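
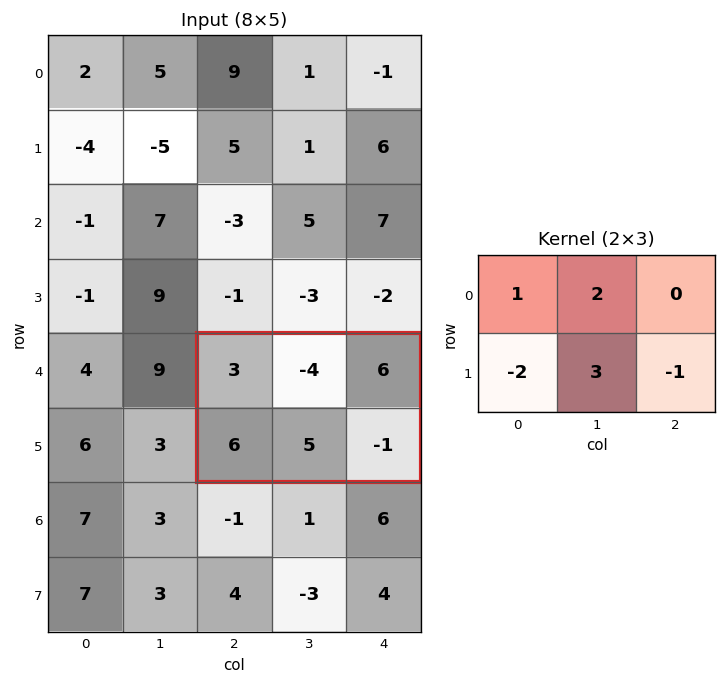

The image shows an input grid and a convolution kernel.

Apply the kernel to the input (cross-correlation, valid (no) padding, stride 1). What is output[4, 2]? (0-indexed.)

-1

The receptive field on the input at this output position is [3 -4 6 / 6 5 -1]. Elementwise product with the kernel and sum: 3·1 + -4·2 + 6·-2 + 5·3 + -1·-1.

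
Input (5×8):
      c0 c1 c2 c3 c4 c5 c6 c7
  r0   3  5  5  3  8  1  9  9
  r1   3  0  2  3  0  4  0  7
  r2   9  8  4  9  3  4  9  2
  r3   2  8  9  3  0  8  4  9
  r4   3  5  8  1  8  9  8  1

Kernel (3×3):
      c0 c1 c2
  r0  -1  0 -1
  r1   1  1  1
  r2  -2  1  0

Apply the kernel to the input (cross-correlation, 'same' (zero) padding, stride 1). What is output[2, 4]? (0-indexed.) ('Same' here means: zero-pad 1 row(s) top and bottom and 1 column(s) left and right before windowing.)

The receptive field on the zero-padded input at this output position is [3 0 4 / 9 3 4 / 3 0 8]. Elementwise product with the kernel and sum: 3·-1 + 4·-1 + 9·1 + 3·1 + 4·1 + 3·-2 + 0·1.

3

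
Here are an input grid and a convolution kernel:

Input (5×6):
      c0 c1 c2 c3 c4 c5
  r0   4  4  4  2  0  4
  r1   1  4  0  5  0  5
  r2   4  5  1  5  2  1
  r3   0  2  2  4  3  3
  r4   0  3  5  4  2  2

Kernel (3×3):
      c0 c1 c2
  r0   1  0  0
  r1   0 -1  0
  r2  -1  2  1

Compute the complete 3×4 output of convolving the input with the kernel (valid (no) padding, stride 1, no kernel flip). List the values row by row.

7 6 10 2
2 9 4 8
13 14 2 4

Output[0,0]: The receptive field on the input at this output position is [4 4 4 / 1 4 0 / 4 5 1]. Elementwise product with the kernel and sum: 4·1 + 4·-1 + 4·-1 + 5·2 + 1·1.
Output[0,1]: The receptive field on the input at this output position is [4 4 2 / 4 0 5 / 5 1 5]. Elementwise product with the kernel and sum: 4·1 + 0·-1 + 5·-1 + 1·2 + 5·1.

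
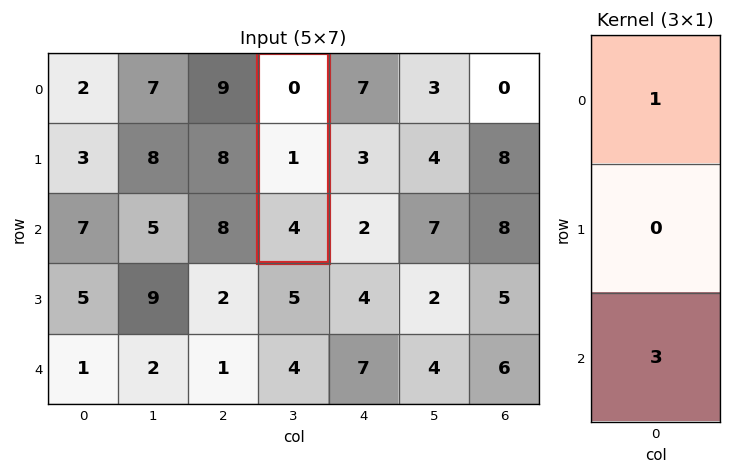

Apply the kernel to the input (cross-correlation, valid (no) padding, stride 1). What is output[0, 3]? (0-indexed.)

12

The receptive field on the input at this output position is [0 / 1 / 4]. Elementwise product with the kernel and sum: 0·1 + 4·3.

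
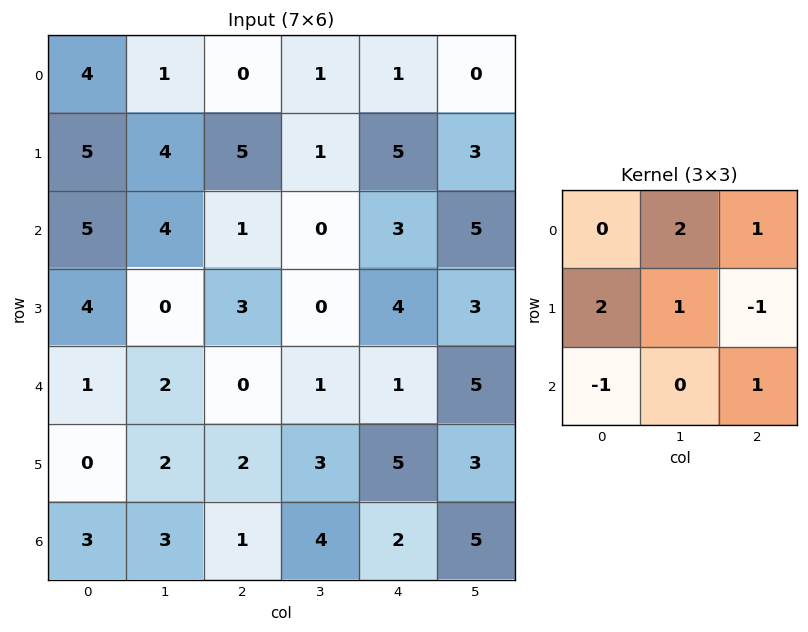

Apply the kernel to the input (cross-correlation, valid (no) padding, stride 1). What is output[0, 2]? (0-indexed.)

11

The receptive field on the input at this output position is [0 1 1 / 5 1 5 / 1 0 3]. Elementwise product with the kernel and sum: 1·2 + 1·1 + 5·2 + 1·1 + 5·-1 + 1·-1 + 3·1.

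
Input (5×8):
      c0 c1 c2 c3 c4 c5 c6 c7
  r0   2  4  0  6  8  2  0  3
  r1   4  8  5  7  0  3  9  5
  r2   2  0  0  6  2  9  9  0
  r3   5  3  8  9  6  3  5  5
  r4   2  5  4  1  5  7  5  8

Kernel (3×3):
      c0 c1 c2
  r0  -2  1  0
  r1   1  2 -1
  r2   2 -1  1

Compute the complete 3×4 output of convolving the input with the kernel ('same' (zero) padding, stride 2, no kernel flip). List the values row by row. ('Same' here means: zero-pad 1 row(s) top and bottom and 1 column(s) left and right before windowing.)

Output[0,0]: The receptive field on the zero-padded input at this output position is [0 0 0 / 0 2 4 / 0 4 8]. Elementwise product with the kernel and sum: 0·-2 + 0·1 + 0·1 + 2·2 + 4·-1 + 0·2 + 4·-1 + 8·1.

4 16 37 1
6 -10 2 36
4 14 -8 8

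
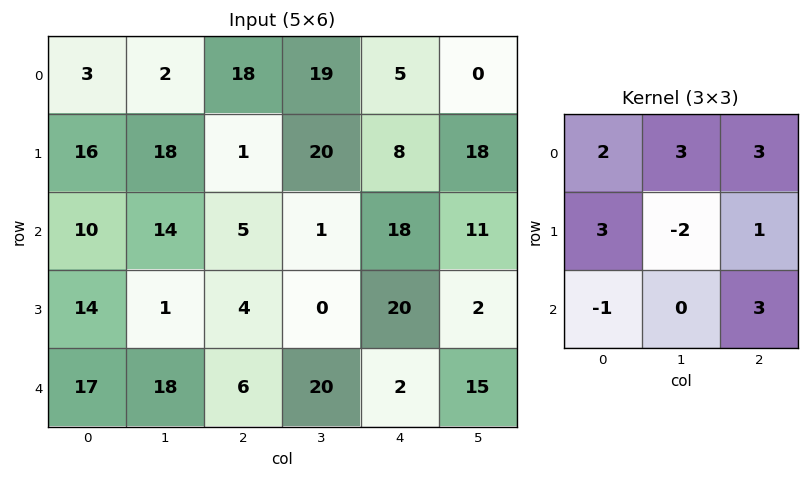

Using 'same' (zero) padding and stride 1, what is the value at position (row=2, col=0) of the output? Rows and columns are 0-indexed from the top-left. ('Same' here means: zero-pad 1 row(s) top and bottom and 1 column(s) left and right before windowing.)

The receptive field on the zero-padded input at this output position is [0 16 18 / 0 10 14 / 0 14 1]. Elementwise product with the kernel and sum: 0·2 + 16·3 + 18·3 + 0·3 + 10·-2 + 14·1 + 0·-1 + 1·3.

99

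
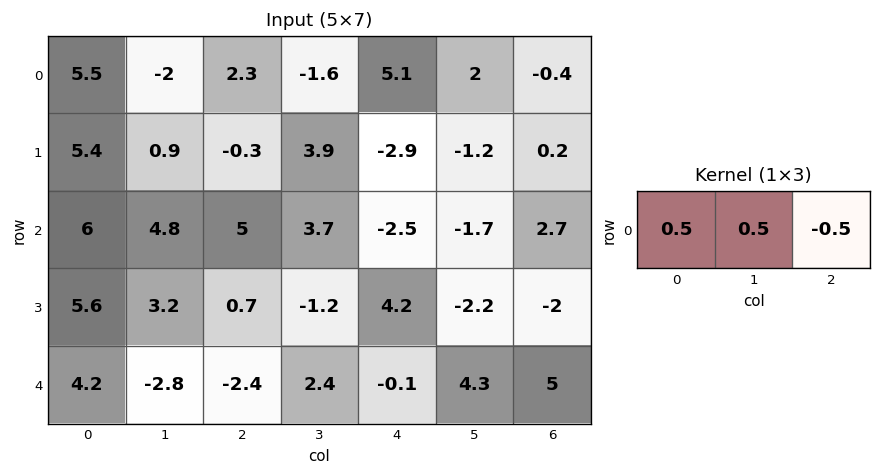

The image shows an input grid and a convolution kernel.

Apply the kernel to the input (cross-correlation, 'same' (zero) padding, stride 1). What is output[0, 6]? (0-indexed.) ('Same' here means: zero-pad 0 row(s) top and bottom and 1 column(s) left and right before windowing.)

0.8

The receptive field on the zero-padded input at this output position is [2 -0.4 0]. Elementwise product with the kernel and sum: 2·0.5 + -0.4·0.5 + 0·-0.5.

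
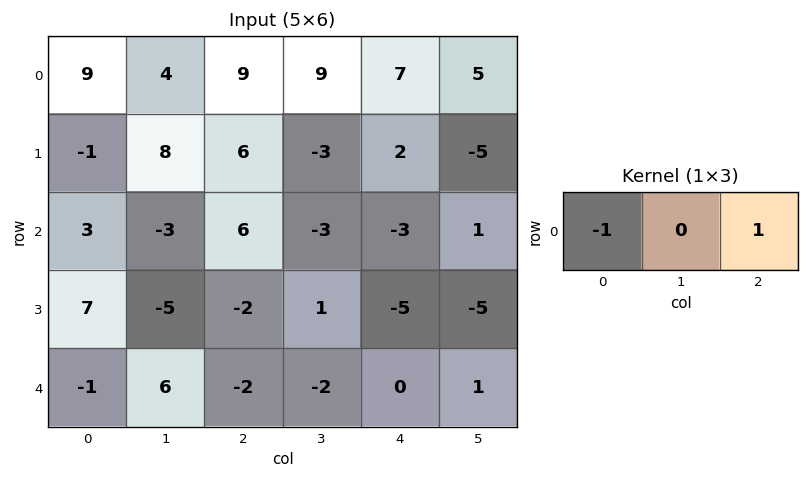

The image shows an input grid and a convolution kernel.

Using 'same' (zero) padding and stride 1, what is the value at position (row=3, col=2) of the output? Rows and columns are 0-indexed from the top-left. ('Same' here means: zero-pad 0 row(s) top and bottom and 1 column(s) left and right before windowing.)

6

The receptive field on the zero-padded input at this output position is [-5 -2 1]. Elementwise product with the kernel and sum: -5·-1 + 1·1.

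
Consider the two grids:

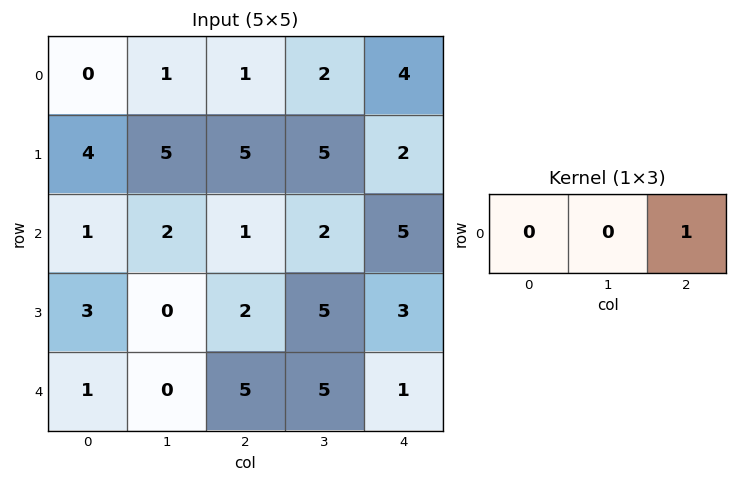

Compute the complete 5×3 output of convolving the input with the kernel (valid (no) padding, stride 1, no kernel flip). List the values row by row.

Output[0,0]: The receptive field on the input at this output position is [0 1 1]. Elementwise product with the kernel and sum: 1·1.
Output[0,1]: The receptive field on the input at this output position is [1 1 2]. Elementwise product with the kernel and sum: 2·1.

1 2 4
5 5 2
1 2 5
2 5 3
5 5 1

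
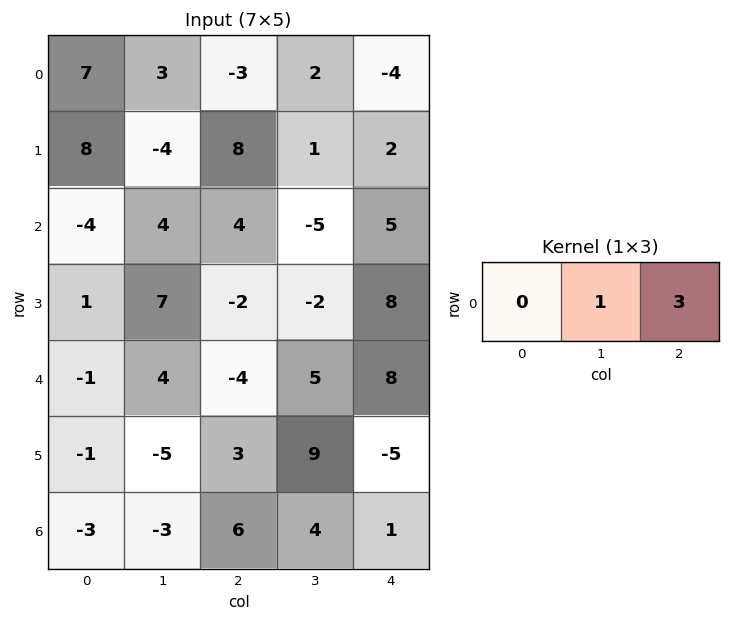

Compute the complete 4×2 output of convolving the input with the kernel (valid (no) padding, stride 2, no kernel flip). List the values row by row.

Output[0,0]: The receptive field on the input at this output position is [7 3 -3]. Elementwise product with the kernel and sum: 3·1 + -3·3.

-6 -10
16 10
-8 29
15 7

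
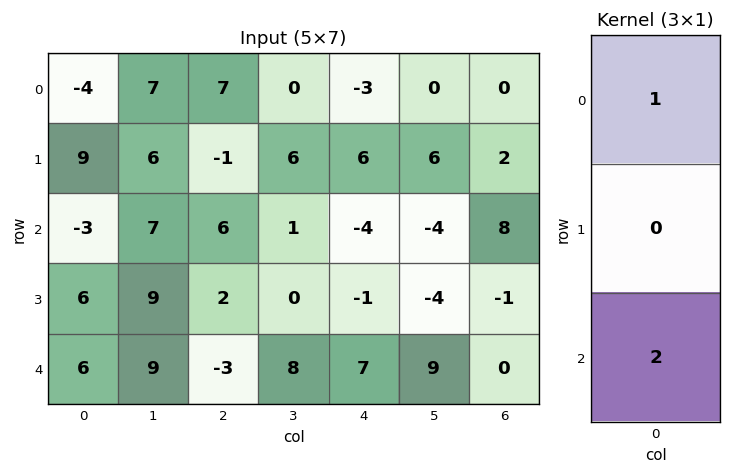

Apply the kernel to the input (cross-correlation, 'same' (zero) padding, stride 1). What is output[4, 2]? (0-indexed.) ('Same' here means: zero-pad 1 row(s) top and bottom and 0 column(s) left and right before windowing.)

2

The receptive field on the zero-padded input at this output position is [2 / -3 / 0]. Elementwise product with the kernel and sum: 2·1 + 0·2.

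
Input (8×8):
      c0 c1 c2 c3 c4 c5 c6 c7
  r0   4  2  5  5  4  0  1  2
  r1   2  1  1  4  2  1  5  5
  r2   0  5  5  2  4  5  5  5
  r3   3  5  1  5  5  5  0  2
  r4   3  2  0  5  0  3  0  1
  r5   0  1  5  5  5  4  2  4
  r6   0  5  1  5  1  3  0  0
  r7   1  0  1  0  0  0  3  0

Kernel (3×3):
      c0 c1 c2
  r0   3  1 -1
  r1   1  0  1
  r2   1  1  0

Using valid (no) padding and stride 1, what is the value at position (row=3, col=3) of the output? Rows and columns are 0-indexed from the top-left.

The receptive field on the input at this output position is [5 5 5 / 5 0 3 / 5 5 4]. Elementwise product with the kernel and sum: 5·3 + 5·1 + 5·-1 + 5·1 + 3·1 + 5·1 + 5·1.

33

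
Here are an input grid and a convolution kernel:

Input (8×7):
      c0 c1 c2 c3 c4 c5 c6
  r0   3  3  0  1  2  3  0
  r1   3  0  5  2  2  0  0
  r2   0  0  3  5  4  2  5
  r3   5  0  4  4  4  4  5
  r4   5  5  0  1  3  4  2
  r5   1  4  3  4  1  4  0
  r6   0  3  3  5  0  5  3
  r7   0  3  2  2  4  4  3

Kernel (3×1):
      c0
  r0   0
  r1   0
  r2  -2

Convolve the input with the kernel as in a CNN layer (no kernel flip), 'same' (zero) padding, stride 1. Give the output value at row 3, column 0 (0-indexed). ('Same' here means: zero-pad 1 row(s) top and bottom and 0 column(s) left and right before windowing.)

-10

The receptive field on the zero-padded input at this output position is [0 / 5 / 5]. Elementwise product with the kernel and sum: 5·-2.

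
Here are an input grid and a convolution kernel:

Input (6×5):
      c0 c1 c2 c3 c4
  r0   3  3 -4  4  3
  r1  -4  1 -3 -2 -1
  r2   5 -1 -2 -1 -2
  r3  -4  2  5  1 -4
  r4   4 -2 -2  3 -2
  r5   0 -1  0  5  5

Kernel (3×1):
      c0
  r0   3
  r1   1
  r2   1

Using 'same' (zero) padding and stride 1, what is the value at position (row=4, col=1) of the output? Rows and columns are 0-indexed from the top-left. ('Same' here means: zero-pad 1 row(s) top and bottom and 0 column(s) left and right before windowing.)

The receptive field on the zero-padded input at this output position is [2 / -2 / -1]. Elementwise product with the kernel and sum: 2·3 + -2·1 + -1·1.

3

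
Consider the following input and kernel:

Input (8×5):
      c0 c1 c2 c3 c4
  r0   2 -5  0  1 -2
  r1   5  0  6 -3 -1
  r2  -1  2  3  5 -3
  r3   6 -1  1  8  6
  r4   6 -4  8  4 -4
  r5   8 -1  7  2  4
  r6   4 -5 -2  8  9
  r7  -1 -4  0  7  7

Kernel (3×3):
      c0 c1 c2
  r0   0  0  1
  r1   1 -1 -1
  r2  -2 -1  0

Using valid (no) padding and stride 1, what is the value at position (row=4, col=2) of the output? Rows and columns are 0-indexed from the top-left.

The receptive field on the input at this output position is [8 4 -4 / 7 2 4 / -2 8 9]. Elementwise product with the kernel and sum: -4·1 + 7·1 + 2·-1 + 4·-1 + -2·-2 + 8·-1.

-7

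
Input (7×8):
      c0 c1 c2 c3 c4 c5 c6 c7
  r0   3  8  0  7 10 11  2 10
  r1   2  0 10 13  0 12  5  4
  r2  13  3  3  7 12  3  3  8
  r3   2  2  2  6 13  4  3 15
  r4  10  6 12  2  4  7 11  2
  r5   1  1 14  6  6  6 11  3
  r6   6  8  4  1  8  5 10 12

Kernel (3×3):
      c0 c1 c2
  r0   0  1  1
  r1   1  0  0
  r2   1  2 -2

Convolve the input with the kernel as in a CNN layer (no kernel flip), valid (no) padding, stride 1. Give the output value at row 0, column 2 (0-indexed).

The receptive field on the input at this output position is [0 7 10 / 10 13 0 / 3 7 12]. Elementwise product with the kernel and sum: 7·1 + 10·1 + 10·1 + 3·1 + 7·2 + 12·-2.

20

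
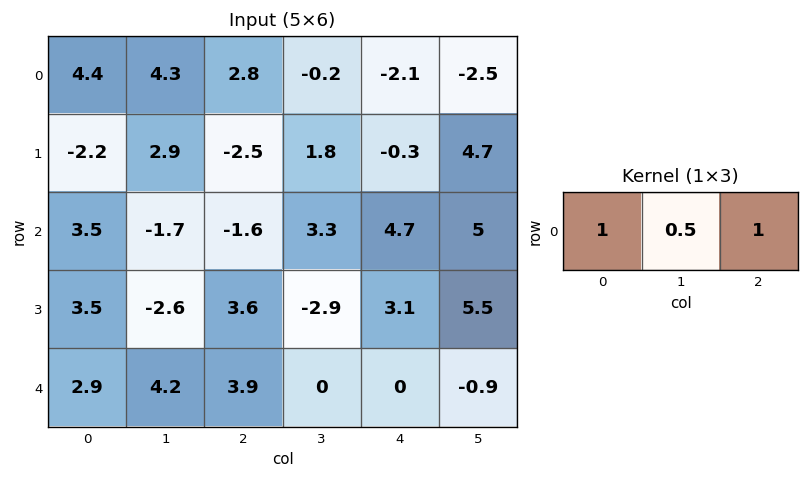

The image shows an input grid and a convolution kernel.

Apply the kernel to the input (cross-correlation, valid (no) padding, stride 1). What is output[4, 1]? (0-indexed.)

The receptive field on the input at this output position is [4.2 3.9 0]. Elementwise product with the kernel and sum: 4.2·1 + 3.9·0.5 + 0·1.

6.15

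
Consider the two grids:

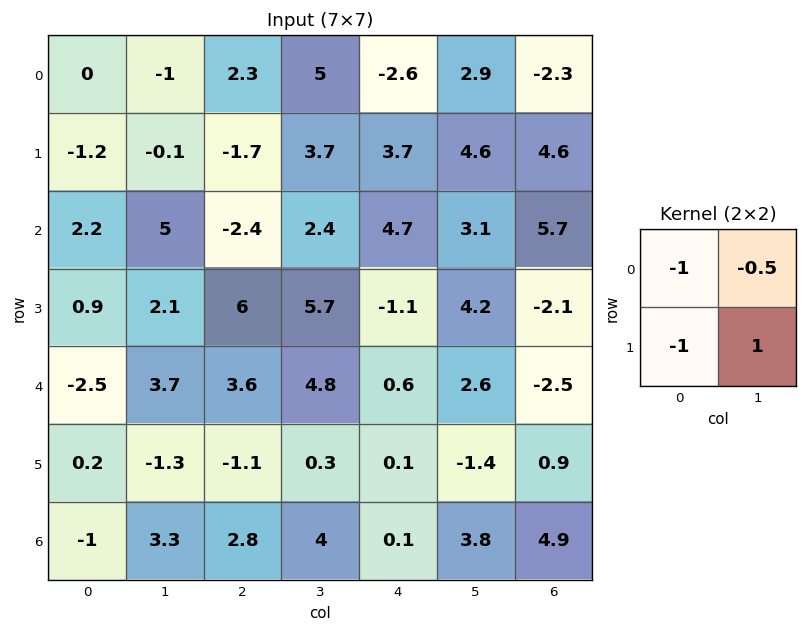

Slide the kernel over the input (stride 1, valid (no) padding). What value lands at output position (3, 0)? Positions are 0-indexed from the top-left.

The receptive field on the input at this output position is [0.9 2.1 / -2.5 3.7]. Elementwise product with the kernel and sum: 0.9·-1 + 2.1·-0.5 + -2.5·-1 + 3.7·1.

4.25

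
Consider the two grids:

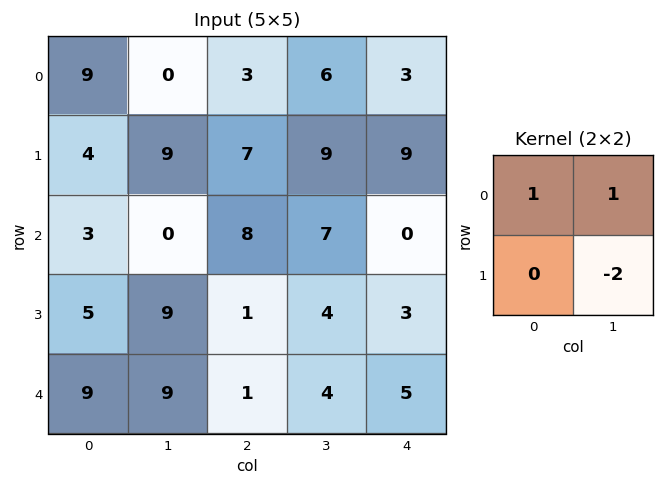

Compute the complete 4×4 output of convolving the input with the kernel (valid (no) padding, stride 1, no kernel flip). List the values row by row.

-9 -11 -9 -9
13 0 2 18
-15 6 7 1
-4 8 -3 -3

Output[0,0]: The receptive field on the input at this output position is [9 0 / 4 9]. Elementwise product with the kernel and sum: 9·1 + 0·1 + 9·-2.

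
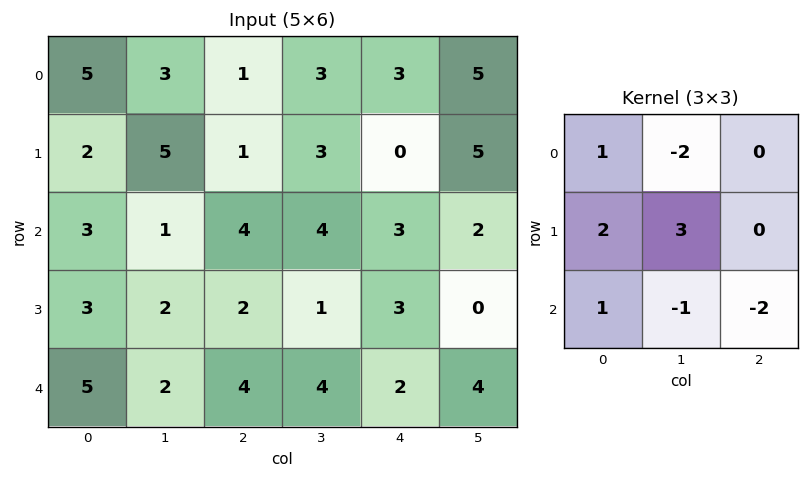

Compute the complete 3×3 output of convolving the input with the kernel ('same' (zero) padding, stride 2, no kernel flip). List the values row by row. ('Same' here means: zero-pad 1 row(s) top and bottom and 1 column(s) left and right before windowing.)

Output[0,0]: The receptive field on the zero-padded input at this output position is [0 0 0 / 0 5 3 / 0 2 5]. Elementwise product with the kernel and sum: 0·1 + 0·-2 + 0·2 + 5·3 + 0·1 + 2·-1 + 5·-2.

3 7 8
-2 15 18
9 14 9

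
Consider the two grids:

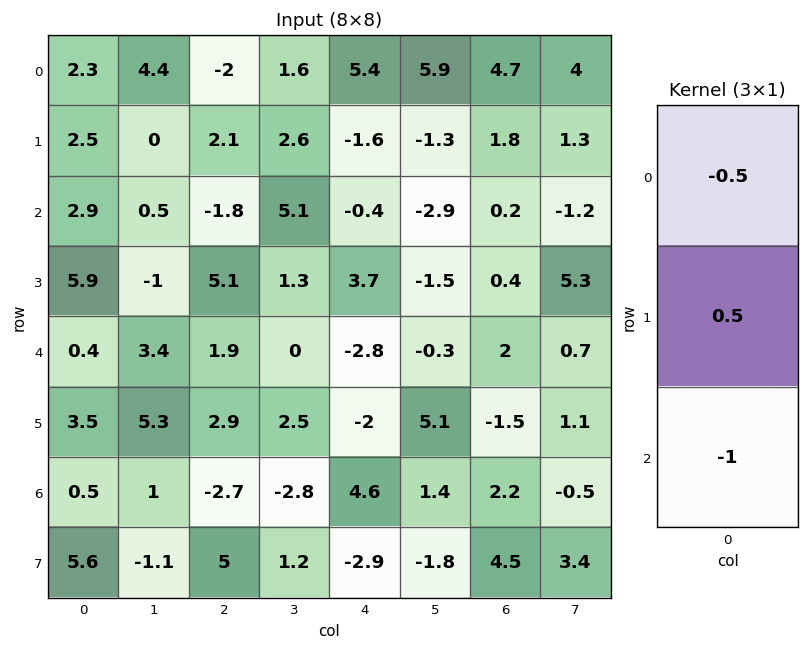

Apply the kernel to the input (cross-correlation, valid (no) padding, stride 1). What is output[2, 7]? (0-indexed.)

2.55

The receptive field on the input at this output position is [-1.2 / 5.3 / 0.7]. Elementwise product with the kernel and sum: -1.2·-0.5 + 5.3·0.5 + 0.7·-1.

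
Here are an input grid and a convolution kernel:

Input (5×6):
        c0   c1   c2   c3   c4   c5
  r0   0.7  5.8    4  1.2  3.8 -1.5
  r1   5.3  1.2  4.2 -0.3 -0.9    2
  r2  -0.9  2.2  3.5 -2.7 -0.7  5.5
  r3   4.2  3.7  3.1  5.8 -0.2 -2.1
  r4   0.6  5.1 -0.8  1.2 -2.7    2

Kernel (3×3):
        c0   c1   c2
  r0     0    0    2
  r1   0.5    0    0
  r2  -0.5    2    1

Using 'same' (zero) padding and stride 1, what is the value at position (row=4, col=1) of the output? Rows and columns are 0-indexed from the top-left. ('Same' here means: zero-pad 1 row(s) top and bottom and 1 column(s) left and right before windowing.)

The receptive field on the zero-padded input at this output position is [4.2 3.7 3.1 / 0.6 5.1 -0.8 / 0 0 0]. Elementwise product with the kernel and sum: 3.1·2 + 0.6·0.5 + 0·-0.5 + 0·2 + 0·1.

6.5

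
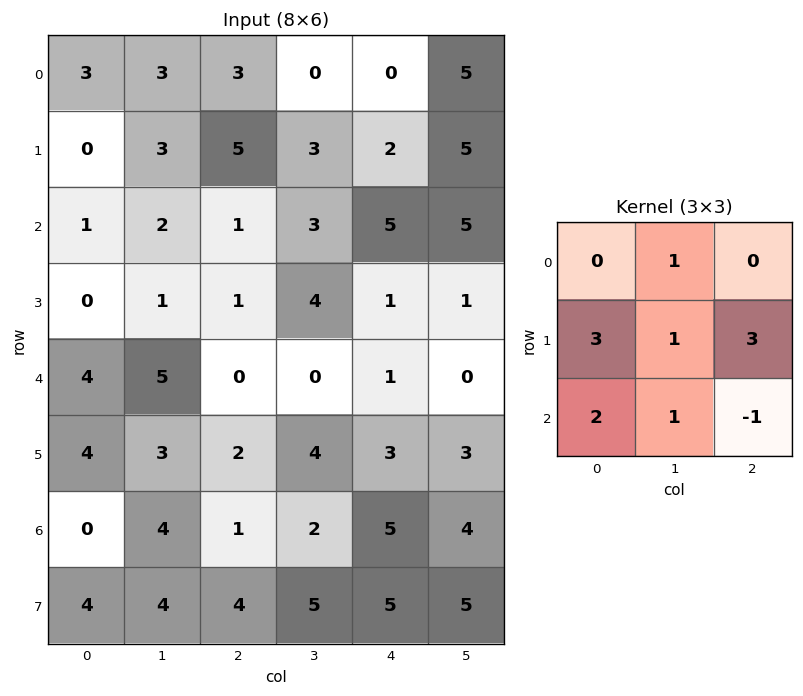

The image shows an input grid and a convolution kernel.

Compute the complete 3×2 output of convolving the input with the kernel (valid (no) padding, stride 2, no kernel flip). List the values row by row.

24 24
19 12
29 18

Output[0,0]: The receptive field on the input at this output position is [3 3 3 / 0 3 5 / 1 2 1]. Elementwise product with the kernel and sum: 3·1 + 0·3 + 3·1 + 5·3 + 1·2 + 2·1 + 1·-1.
Output[0,1]: The receptive field on the input at this output position is [3 0 0 / 5 3 2 / 1 3 5]. Elementwise product with the kernel and sum: 0·1 + 5·3 + 3·1 + 2·3 + 1·2 + 3·1 + 5·-1.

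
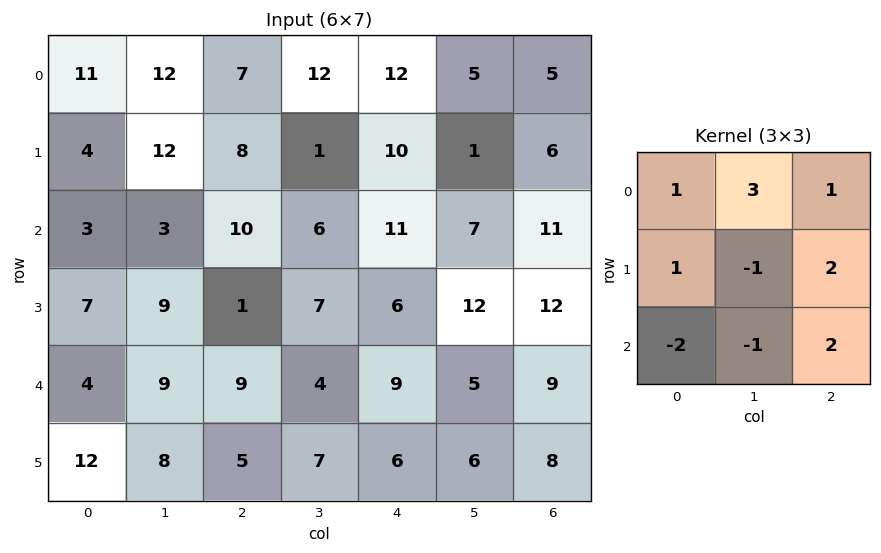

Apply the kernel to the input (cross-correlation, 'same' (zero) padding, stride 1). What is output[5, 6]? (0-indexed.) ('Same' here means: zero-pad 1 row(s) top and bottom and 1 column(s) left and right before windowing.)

30

The receptive field on the zero-padded input at this output position is [5 9 0 / 6 8 0 / 0 0 0]. Elementwise product with the kernel and sum: 5·1 + 9·3 + 0·1 + 6·1 + 8·-1 + 0·2 + 0·-2 + 0·-1 + 0·2.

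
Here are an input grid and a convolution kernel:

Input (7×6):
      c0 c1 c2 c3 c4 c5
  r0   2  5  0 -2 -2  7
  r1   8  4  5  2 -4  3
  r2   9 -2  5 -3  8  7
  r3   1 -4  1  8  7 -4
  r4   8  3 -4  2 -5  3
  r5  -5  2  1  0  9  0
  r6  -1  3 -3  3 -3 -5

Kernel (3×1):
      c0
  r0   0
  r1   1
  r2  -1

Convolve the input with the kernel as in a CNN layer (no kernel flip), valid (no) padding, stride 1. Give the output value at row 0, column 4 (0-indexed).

-12

The receptive field on the input at this output position is [-2 / -4 / 8]. Elementwise product with the kernel and sum: -4·1 + 8·-1.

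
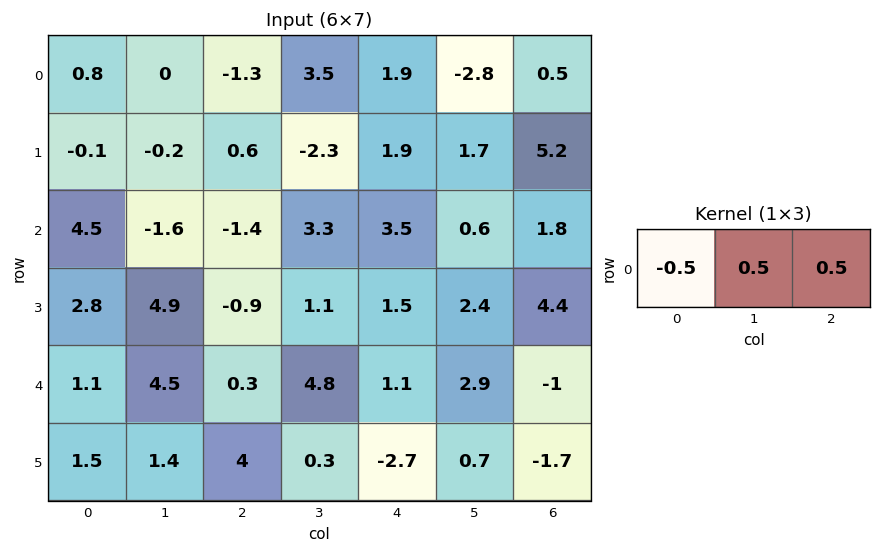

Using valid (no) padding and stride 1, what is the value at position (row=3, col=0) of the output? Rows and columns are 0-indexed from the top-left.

The receptive field on the input at this output position is [2.8 4.9 -0.9]. Elementwise product with the kernel and sum: 2.8·-0.5 + 4.9·0.5 + -0.9·0.5.

0.6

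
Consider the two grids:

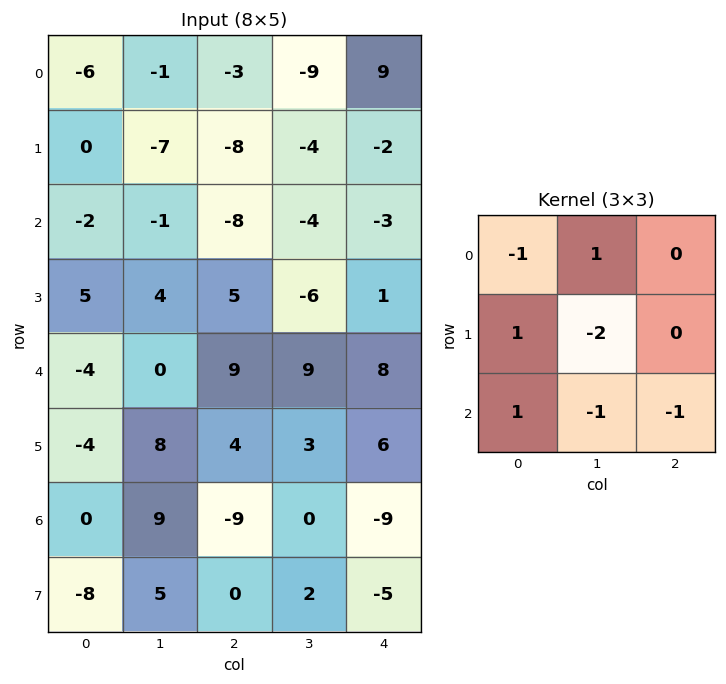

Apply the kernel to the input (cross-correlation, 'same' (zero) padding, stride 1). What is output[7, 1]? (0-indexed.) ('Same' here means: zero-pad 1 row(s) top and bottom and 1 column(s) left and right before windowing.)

The receptive field on the zero-padded input at this output position is [0 9 -9 / -8 5 0 / 0 0 0]. Elementwise product with the kernel and sum: 0·-1 + 9·1 + -8·1 + 5·-2 + 0·1 + 0·-1 + 0·-1.

-9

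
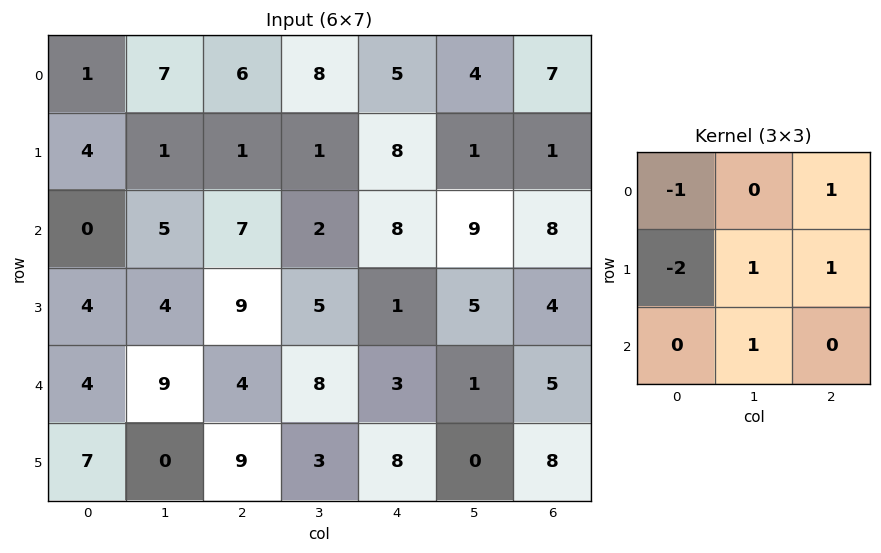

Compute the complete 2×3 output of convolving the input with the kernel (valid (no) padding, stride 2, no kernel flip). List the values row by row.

4 8 -3
21 -3 8

Output[0,0]: The receptive field on the input at this output position is [1 7 6 / 4 1 1 / 0 5 7]. Elementwise product with the kernel and sum: 1·-1 + 6·1 + 4·-2 + 1·1 + 1·1 + 5·1.
Output[0,1]: The receptive field on the input at this output position is [6 8 5 / 1 1 8 / 7 2 8]. Elementwise product with the kernel and sum: 6·-1 + 5·1 + 1·-2 + 1·1 + 8·1 + 2·1.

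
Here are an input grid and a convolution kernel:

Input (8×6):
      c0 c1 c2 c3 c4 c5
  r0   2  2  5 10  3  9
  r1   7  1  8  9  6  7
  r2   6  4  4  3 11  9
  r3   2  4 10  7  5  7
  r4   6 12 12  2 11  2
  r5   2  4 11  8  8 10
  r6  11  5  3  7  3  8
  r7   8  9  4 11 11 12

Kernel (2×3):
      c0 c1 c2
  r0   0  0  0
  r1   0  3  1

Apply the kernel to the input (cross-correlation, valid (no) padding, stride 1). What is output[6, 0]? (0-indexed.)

The receptive field on the input at this output position is [11 5 3 / 8 9 4]. Elementwise product with the kernel and sum: 9·3 + 4·1.

31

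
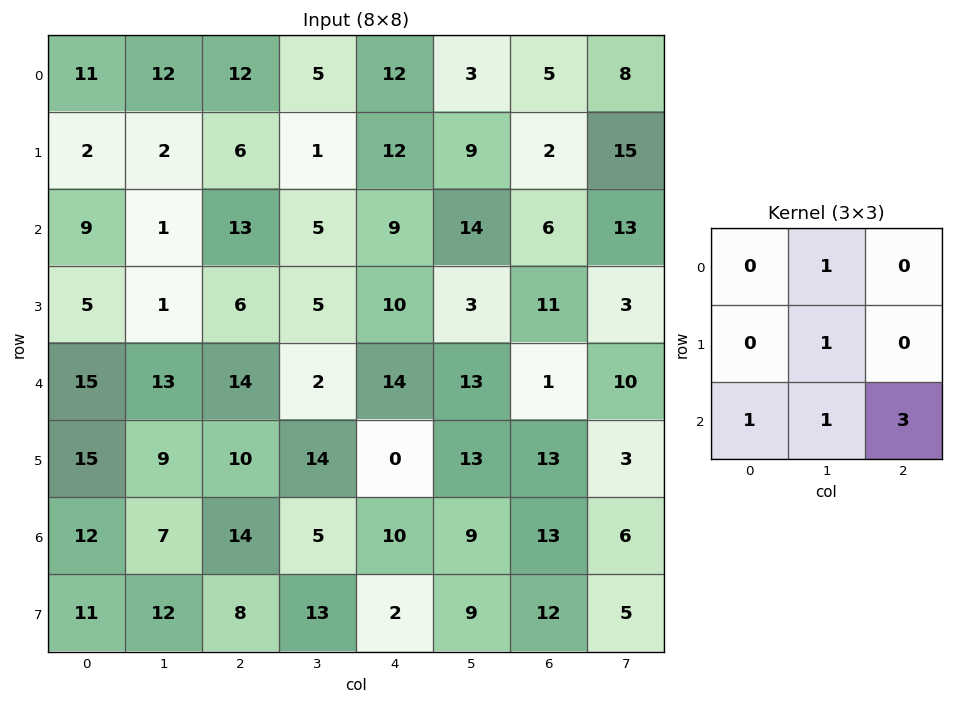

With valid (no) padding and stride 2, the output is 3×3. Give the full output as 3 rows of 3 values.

Output[0,0]: The receptive field on the input at this output position is [11 12 12 / 2 2 6 / 9 1 13]. Elementwise product with the kernel and sum: 12·1 + 2·1 + 9·1 + 1·1 + 13·3.

63 51 53
72 68 47
83 65 84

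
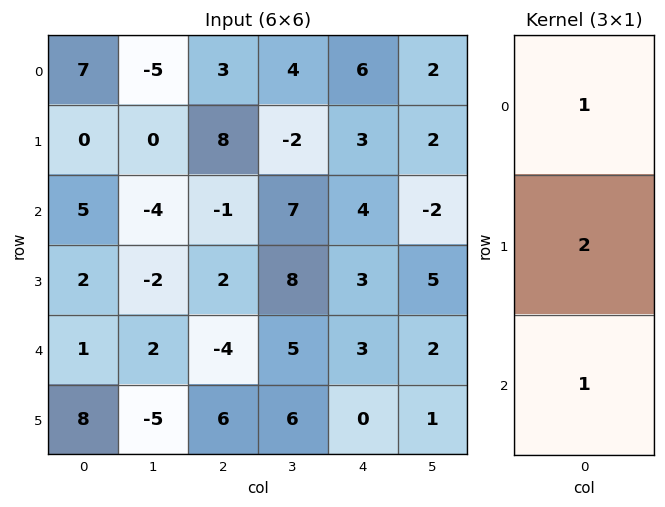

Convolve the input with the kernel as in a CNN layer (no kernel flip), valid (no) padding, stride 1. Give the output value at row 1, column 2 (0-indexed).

The receptive field on the input at this output position is [8 / -1 / 2]. Elementwise product with the kernel and sum: 8·1 + -1·2 + 2·1.

8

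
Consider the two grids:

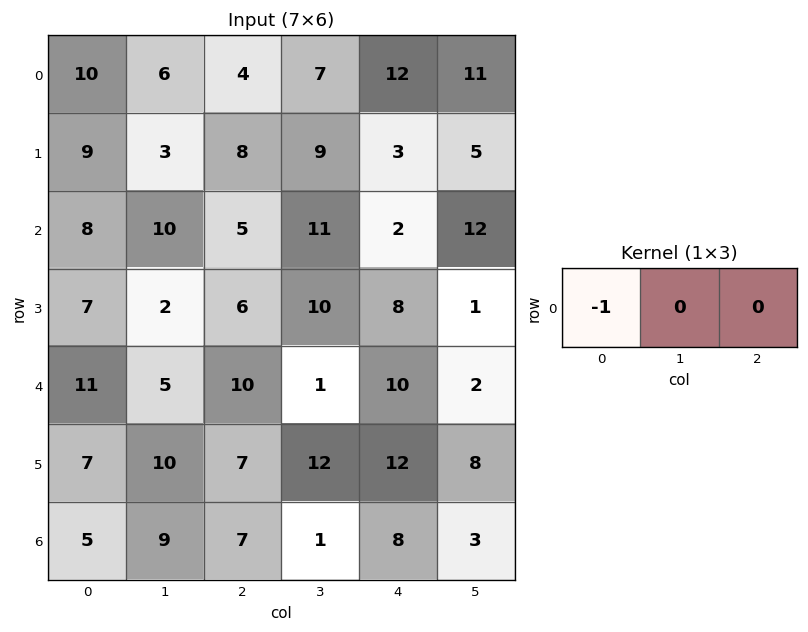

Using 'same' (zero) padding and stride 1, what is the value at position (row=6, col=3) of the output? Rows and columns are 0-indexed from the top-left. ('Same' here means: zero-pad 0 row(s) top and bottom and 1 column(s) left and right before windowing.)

The receptive field on the zero-padded input at this output position is [7 1 8]. Elementwise product with the kernel and sum: 7·-1.

-7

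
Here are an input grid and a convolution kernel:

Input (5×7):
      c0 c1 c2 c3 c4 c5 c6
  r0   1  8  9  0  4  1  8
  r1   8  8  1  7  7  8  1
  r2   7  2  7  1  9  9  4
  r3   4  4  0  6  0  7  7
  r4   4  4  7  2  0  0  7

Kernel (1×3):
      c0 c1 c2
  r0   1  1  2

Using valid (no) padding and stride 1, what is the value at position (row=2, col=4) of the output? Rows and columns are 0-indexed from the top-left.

The receptive field on the input at this output position is [9 9 4]. Elementwise product with the kernel and sum: 9·1 + 9·1 + 4·2.

26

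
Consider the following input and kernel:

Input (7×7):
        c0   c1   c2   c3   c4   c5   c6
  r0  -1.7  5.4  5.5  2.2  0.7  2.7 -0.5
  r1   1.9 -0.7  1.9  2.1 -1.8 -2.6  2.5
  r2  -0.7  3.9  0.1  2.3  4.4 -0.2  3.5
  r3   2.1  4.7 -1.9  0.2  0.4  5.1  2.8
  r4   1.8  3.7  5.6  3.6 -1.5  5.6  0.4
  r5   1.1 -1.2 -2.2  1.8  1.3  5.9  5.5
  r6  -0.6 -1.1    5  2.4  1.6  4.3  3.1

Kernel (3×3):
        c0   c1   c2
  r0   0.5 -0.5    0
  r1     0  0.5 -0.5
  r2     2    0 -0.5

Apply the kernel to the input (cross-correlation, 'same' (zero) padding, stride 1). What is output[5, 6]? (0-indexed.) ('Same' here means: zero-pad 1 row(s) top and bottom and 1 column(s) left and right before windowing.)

The receptive field on the zero-padded input at this output position is [5.6 0.4 0 / 5.9 5.5 0 / 4.3 3.1 0]. Elementwise product with the kernel and sum: 5.6·0.5 + 0.4·-0.5 + 5.5·0.5 + 0·-0.5 + 4.3·2 + 0·-0.5.

13.95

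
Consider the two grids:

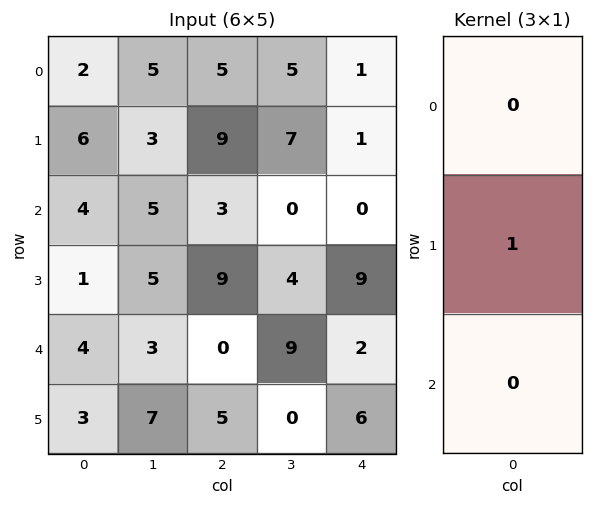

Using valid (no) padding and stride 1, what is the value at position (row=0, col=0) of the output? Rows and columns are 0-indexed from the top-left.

6

The receptive field on the input at this output position is [2 / 6 / 4]. Elementwise product with the kernel and sum: 6·1.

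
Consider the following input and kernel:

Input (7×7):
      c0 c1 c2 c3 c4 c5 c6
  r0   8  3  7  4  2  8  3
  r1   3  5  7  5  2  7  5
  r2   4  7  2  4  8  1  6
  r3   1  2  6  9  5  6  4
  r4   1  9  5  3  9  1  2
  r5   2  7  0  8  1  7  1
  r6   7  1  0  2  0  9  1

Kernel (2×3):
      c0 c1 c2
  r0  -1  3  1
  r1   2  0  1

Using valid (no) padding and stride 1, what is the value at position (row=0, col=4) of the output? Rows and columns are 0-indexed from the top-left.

34

The receptive field on the input at this output position is [2 8 3 / 2 7 5]. Elementwise product with the kernel and sum: 2·-1 + 8·3 + 3·1 + 2·2 + 5·1.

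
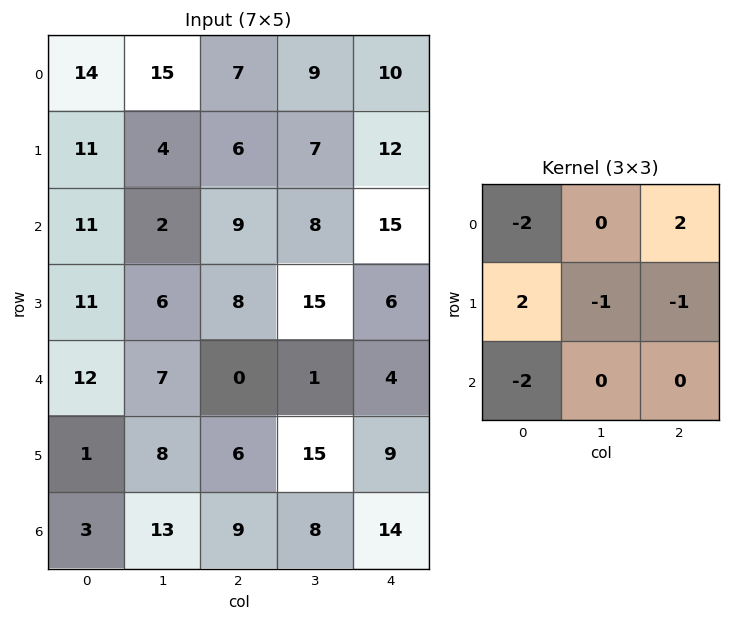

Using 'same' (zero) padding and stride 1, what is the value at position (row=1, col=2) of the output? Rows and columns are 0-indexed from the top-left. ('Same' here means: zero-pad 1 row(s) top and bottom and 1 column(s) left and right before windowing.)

-21

The receptive field on the zero-padded input at this output position is [15 7 9 / 4 6 7 / 2 9 8]. Elementwise product with the kernel and sum: 15·-2 + 9·2 + 4·2 + 6·-1 + 7·-1 + 2·-2.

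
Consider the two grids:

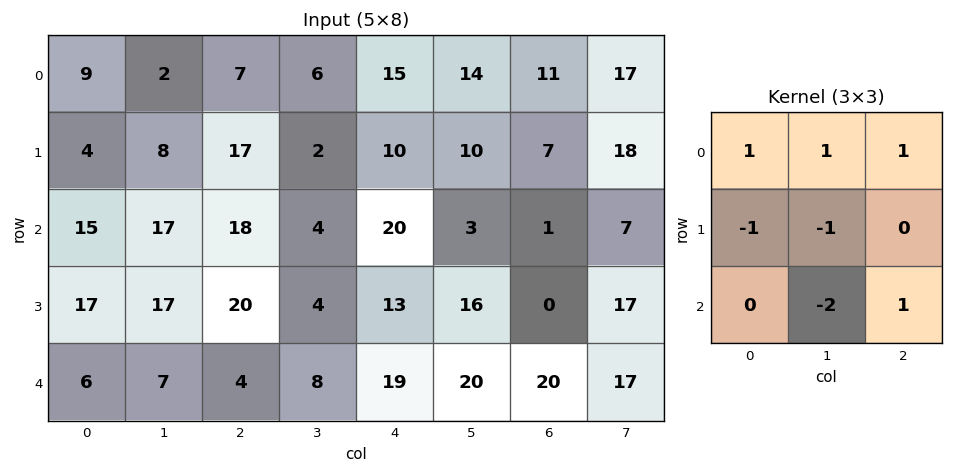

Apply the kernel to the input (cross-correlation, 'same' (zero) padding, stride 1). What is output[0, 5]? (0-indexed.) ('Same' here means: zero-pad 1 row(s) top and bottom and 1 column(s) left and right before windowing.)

The receptive field on the zero-padded input at this output position is [0 0 0 / 15 14 11 / 10 10 7]. Elementwise product with the kernel and sum: 0·1 + 0·1 + 0·1 + 15·-1 + 14·-1 + 10·-2 + 7·1.

-42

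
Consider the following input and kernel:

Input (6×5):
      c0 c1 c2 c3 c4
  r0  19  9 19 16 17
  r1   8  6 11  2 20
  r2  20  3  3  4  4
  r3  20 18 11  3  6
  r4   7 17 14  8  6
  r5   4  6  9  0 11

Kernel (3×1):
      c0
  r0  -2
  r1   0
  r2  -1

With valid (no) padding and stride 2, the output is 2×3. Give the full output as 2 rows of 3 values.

Output[0,0]: The receptive field on the input at this output position is [19 / 8 / 20]. Elementwise product with the kernel and sum: 19·-2 + 20·-1.
Output[0,1]: The receptive field on the input at this output position is [19 / 11 / 3]. Elementwise product with the kernel and sum: 19·-2 + 3·-1.

-58 -41 -38
-47 -20 -14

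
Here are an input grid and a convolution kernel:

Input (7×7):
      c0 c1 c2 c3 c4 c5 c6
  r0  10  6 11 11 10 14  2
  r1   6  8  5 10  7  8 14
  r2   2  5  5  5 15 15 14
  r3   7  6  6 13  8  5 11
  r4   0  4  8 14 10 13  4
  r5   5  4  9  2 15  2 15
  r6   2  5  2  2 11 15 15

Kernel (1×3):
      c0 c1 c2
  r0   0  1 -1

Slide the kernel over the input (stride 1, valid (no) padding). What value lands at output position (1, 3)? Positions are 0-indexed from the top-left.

-1

The receptive field on the input at this output position is [10 7 8]. Elementwise product with the kernel and sum: 7·1 + 8·-1.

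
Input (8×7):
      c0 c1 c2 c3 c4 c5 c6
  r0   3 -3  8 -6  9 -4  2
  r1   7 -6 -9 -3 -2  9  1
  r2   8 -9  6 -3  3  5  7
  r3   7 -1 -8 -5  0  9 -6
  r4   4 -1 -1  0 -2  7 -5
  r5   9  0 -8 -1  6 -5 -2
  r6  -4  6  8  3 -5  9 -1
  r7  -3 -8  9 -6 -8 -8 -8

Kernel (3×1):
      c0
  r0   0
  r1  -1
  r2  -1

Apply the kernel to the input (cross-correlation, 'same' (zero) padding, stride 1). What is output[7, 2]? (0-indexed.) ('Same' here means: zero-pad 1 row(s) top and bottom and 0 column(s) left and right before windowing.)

The receptive field on the zero-padded input at this output position is [8 / 9 / 0]. Elementwise product with the kernel and sum: 9·-1 + 0·-1.

-9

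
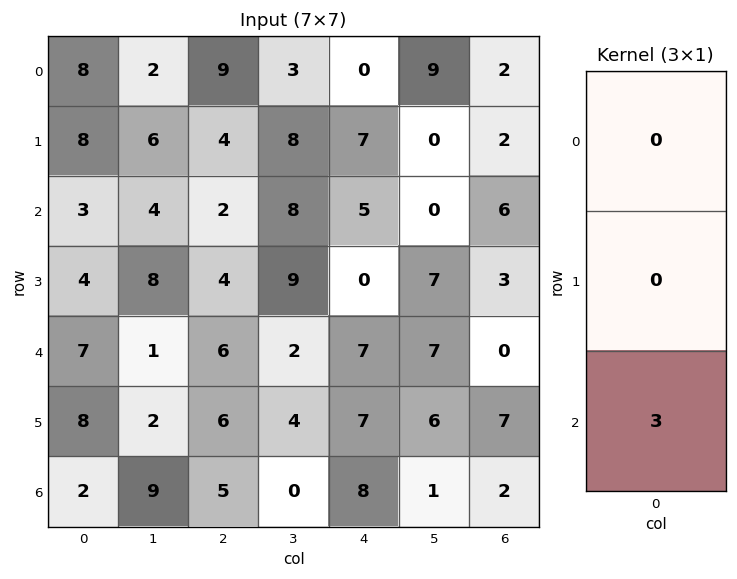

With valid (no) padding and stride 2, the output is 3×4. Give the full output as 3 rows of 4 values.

9 6 15 18
21 18 21 0
6 15 24 6

Output[0,0]: The receptive field on the input at this output position is [8 / 8 / 3]. Elementwise product with the kernel and sum: 3·3.
Output[0,1]: The receptive field on the input at this output position is [9 / 4 / 2]. Elementwise product with the kernel and sum: 2·3.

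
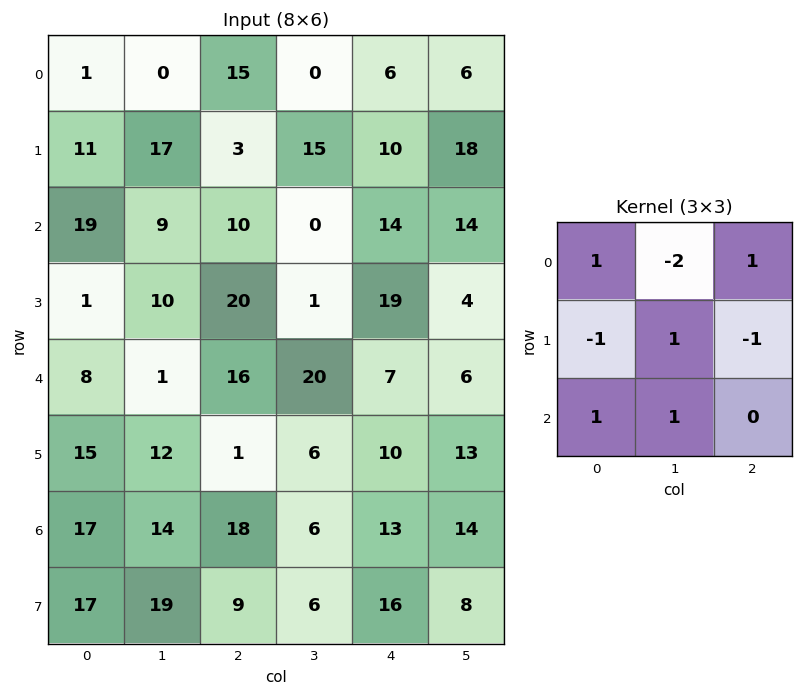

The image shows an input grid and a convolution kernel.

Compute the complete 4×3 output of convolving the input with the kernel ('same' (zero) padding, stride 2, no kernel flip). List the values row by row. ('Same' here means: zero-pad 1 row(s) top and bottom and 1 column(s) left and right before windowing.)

12 35 25
6 57 33
30 -21 -36
2 42 14

Output[0,0]: The receptive field on the zero-padded input at this output position is [0 0 0 / 0 1 0 / 0 11 17]. Elementwise product with the kernel and sum: 0·1 + 0·-2 + 0·1 + 0·-1 + 1·1 + 0·-1 + 0·1 + 11·1.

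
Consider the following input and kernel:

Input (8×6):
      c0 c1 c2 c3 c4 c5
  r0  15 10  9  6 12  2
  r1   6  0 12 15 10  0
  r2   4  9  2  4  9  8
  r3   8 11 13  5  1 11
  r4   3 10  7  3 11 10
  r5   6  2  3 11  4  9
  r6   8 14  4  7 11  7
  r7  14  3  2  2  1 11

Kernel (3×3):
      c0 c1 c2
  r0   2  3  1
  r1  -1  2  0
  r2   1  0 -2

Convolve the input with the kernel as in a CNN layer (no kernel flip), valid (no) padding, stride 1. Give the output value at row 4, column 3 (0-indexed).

39

The receptive field on the input at this output position is [3 11 10 / 11 4 9 / 7 11 7]. Elementwise product with the kernel and sum: 3·2 + 11·3 + 10·1 + 11·-1 + 4·2 + 7·1 + 7·-2.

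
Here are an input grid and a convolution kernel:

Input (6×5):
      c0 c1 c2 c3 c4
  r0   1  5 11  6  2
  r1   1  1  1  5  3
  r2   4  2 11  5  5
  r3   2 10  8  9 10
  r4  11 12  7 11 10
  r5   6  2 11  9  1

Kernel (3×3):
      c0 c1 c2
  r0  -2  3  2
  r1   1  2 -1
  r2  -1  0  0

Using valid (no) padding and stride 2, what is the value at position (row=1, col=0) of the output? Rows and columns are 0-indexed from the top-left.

The receptive field on the input at this output position is [4 2 11 / 2 10 8 / 11 12 7]. Elementwise product with the kernel and sum: 4·-2 + 2·3 + 11·2 + 2·1 + 10·2 + 8·-1 + 11·-1.

23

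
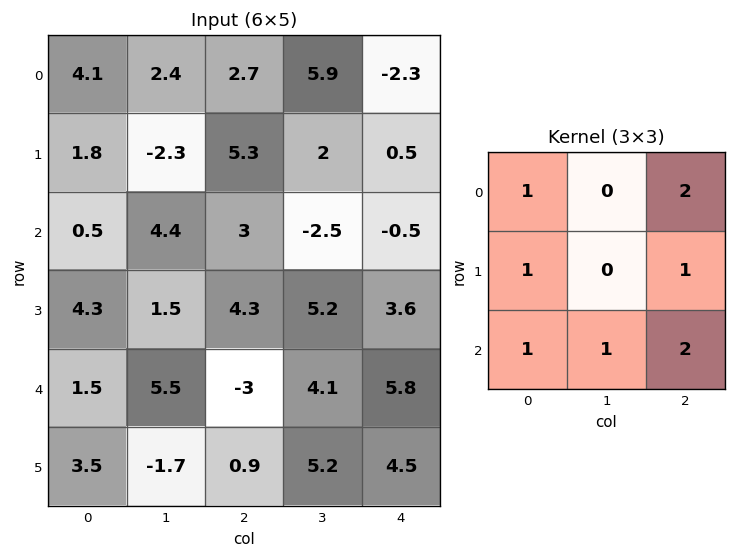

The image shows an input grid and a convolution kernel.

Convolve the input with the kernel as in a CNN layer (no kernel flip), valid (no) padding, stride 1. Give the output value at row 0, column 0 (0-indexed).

The receptive field on the input at this output position is [4.1 2.4 2.7 / 1.8 -2.3 5.3 / 0.5 4.4 3]. Elementwise product with the kernel and sum: 4.1·1 + 2.7·2 + 1.8·1 + 5.3·1 + 0.5·1 + 4.4·1 + 3·2.

27.5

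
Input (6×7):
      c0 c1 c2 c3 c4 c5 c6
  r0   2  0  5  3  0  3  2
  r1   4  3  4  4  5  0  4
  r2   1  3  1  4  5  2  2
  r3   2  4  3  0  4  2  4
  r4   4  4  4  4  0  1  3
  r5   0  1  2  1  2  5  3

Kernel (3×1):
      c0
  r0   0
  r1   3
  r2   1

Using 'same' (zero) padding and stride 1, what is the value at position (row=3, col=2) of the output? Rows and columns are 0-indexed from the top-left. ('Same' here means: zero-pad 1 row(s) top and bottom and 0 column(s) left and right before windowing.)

The receptive field on the zero-padded input at this output position is [1 / 3 / 4]. Elementwise product with the kernel and sum: 3·3 + 4·1.

13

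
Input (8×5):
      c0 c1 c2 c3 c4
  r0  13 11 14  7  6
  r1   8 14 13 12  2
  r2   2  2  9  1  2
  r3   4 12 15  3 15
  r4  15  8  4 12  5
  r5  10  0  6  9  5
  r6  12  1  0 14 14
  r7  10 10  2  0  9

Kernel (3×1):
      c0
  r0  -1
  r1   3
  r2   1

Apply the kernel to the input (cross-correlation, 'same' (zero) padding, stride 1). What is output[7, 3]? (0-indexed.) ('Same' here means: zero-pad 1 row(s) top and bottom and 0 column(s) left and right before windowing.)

-14

The receptive field on the zero-padded input at this output position is [14 / 0 / 0]. Elementwise product with the kernel and sum: 14·-1 + 0·3 + 0·1.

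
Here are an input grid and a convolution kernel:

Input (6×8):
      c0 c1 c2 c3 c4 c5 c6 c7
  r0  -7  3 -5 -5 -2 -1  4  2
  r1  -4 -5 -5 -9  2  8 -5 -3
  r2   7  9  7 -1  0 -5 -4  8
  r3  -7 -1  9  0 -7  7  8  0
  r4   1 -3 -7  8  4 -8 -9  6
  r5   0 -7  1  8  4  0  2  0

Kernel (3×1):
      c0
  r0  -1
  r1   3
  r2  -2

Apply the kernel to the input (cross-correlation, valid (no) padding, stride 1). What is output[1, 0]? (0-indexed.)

The receptive field on the input at this output position is [-4 / 7 / -7]. Elementwise product with the kernel and sum: -4·-1 + 7·3 + -7·-2.

39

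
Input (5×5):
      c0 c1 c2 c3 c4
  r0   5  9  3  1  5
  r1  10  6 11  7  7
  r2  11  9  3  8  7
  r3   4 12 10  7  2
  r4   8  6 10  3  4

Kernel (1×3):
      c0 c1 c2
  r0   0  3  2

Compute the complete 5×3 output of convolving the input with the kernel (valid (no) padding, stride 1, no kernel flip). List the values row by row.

Output[0,0]: The receptive field on the input at this output position is [5 9 3]. Elementwise product with the kernel and sum: 9·3 + 3·2.
Output[0,1]: The receptive field on the input at this output position is [9 3 1]. Elementwise product with the kernel and sum: 3·3 + 1·2.

33 11 13
40 47 35
33 25 38
56 44 25
38 36 17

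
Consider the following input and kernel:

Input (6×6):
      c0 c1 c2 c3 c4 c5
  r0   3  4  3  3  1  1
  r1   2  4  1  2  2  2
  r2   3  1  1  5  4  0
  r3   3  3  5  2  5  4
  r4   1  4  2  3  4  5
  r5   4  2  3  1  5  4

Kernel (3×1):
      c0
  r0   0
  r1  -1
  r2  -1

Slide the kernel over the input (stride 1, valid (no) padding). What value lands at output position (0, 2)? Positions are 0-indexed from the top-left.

The receptive field on the input at this output position is [3 / 1 / 1]. Elementwise product with the kernel and sum: 1·-1 + 1·-1.

-2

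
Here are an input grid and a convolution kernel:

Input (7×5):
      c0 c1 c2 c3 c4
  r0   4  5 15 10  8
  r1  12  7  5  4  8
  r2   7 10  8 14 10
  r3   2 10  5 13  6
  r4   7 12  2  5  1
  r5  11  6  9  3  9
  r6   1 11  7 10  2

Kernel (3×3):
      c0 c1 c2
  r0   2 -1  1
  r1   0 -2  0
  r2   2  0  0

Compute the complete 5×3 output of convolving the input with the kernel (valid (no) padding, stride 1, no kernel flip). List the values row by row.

Output[0,0]: The receptive field on the input at this output position is [4 5 15 / 12 7 5 / 7 10 8]. Elementwise product with the kernel and sum: 4·2 + 5·-1 + 15·1 + 7·-2 + 7·2.

18 15 36
6 17 -4
6 40 -10
-3 36 11
-6 31 8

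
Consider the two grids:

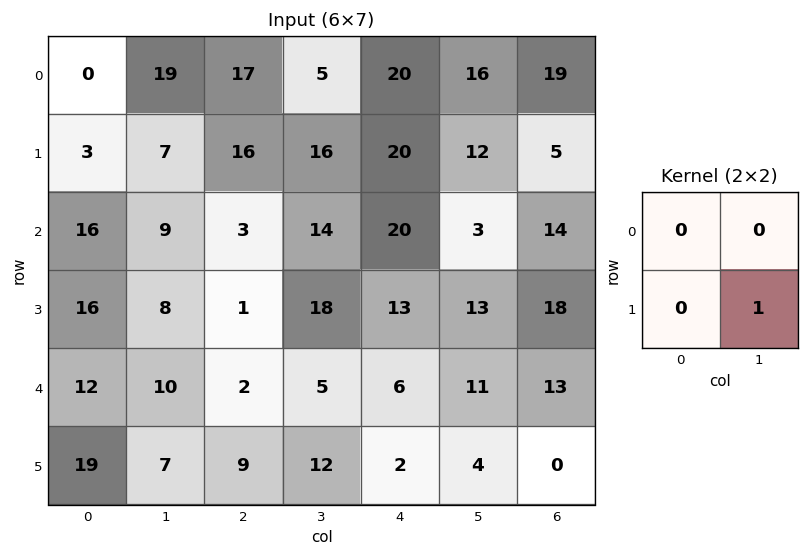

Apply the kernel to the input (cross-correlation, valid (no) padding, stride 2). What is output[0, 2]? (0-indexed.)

12

The receptive field on the input at this output position is [20 16 / 20 12]. Elementwise product with the kernel and sum: 12·1.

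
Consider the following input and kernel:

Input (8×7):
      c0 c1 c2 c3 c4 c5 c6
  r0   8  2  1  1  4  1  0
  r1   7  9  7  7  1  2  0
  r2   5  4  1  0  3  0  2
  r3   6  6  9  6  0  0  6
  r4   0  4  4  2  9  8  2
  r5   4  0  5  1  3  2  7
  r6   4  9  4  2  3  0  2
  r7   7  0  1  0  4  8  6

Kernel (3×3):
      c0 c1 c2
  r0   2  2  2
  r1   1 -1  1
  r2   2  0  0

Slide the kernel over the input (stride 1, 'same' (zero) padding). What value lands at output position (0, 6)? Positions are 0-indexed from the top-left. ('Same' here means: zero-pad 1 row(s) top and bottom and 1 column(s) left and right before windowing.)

The receptive field on the zero-padded input at this output position is [0 0 0 / 1 0 0 / 2 0 0]. Elementwise product with the kernel and sum: 0·2 + 0·2 + 0·2 + 1·1 + 0·-1 + 0·1 + 2·2.

5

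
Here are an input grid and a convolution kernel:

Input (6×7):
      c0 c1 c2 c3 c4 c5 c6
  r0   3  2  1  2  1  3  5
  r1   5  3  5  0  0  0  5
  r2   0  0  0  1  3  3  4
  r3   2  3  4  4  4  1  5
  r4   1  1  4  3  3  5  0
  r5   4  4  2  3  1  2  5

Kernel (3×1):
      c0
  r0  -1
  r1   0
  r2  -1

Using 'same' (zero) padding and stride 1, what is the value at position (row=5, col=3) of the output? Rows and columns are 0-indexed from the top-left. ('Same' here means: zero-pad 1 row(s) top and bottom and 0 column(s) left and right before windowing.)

The receptive field on the zero-padded input at this output position is [3 / 3 / 0]. Elementwise product with the kernel and sum: 3·-1 + 0·-1.

-3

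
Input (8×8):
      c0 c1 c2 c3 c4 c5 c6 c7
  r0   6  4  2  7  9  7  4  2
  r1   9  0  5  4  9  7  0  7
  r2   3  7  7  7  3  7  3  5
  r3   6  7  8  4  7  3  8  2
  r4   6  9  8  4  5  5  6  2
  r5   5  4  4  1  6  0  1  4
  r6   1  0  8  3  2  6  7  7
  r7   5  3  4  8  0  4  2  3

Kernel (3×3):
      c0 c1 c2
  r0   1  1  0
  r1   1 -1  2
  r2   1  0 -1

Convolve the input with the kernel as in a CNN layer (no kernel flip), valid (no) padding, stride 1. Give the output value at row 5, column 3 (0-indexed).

The receptive field on the input at this output position is [1 6 0 / 3 2 6 / 8 0 4]. Elementwise product with the kernel and sum: 1·1 + 6·1 + 3·1 + 2·-1 + 6·2 + 8·1 + 4·-1.

24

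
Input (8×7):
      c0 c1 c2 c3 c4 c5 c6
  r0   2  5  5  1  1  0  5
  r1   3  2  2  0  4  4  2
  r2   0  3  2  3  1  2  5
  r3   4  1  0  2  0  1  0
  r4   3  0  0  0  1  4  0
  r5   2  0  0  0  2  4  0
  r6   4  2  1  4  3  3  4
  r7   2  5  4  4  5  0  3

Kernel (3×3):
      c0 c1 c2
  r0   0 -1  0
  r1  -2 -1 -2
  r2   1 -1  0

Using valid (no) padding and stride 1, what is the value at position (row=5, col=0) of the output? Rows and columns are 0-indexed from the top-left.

-15

The receptive field on the input at this output position is [2 0 0 / 4 2 1 / 2 5 4]. Elementwise product with the kernel and sum: 0·-1 + 4·-2 + 2·-1 + 1·-2 + 2·1 + 5·-1.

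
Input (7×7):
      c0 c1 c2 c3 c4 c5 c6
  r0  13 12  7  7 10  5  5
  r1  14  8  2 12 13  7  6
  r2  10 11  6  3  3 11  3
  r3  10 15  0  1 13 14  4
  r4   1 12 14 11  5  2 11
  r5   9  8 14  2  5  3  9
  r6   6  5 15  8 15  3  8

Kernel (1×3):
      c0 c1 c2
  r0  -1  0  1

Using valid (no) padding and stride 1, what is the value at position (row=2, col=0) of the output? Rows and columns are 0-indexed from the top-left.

-4

The receptive field on the input at this output position is [10 11 6]. Elementwise product with the kernel and sum: 10·-1 + 6·1.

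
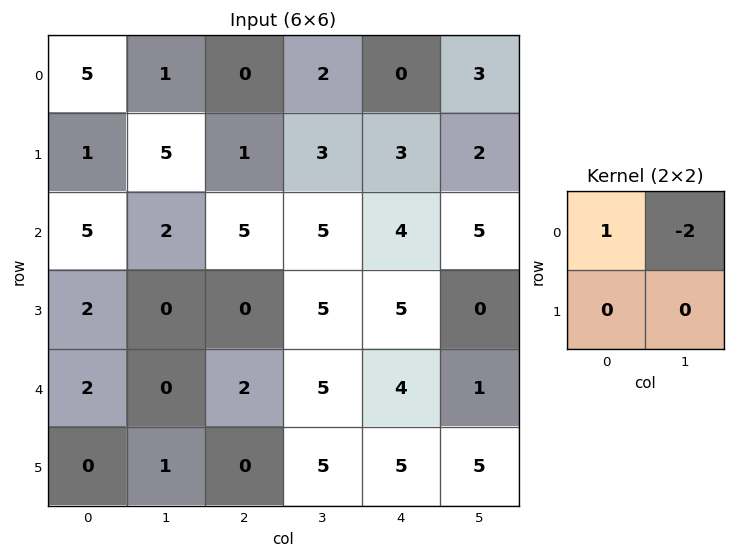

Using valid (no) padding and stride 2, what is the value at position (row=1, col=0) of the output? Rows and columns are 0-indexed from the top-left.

1

The receptive field on the input at this output position is [5 2 / 2 0]. Elementwise product with the kernel and sum: 5·1 + 2·-2.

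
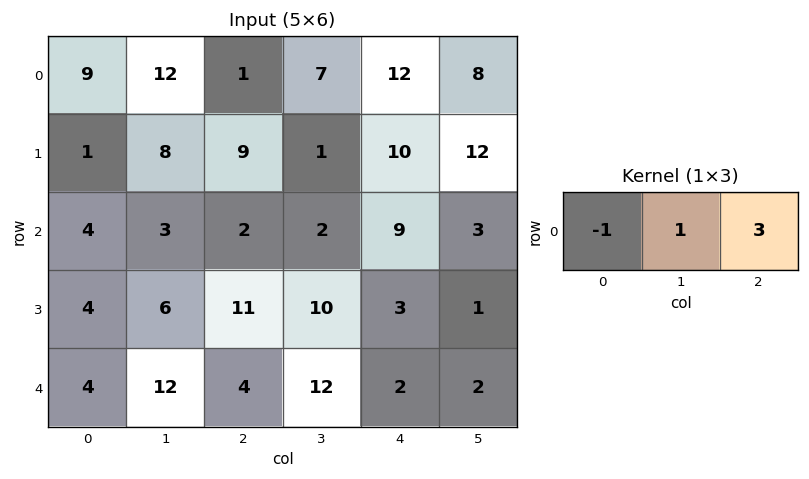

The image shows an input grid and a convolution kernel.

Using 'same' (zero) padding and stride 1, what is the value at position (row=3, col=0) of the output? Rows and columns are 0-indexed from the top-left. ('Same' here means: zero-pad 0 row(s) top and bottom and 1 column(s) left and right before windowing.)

The receptive field on the zero-padded input at this output position is [0 4 6]. Elementwise product with the kernel and sum: 0·-1 + 4·1 + 6·3.

22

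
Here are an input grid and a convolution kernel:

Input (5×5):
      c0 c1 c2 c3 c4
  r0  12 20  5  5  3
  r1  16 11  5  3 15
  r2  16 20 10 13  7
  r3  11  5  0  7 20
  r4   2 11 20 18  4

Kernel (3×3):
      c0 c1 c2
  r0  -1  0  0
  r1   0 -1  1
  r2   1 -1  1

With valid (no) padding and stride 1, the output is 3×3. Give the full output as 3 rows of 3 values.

Output[0,0]: The receptive field on the input at this output position is [12 20 5 / 16 11 5 / 16 20 10]. Elementwise product with the kernel and sum: 12·-1 + 11·-1 + 5·1 + 16·1 + 20·-1 + 10·1.

-12 1 11
-20 4 2
-10 -4 9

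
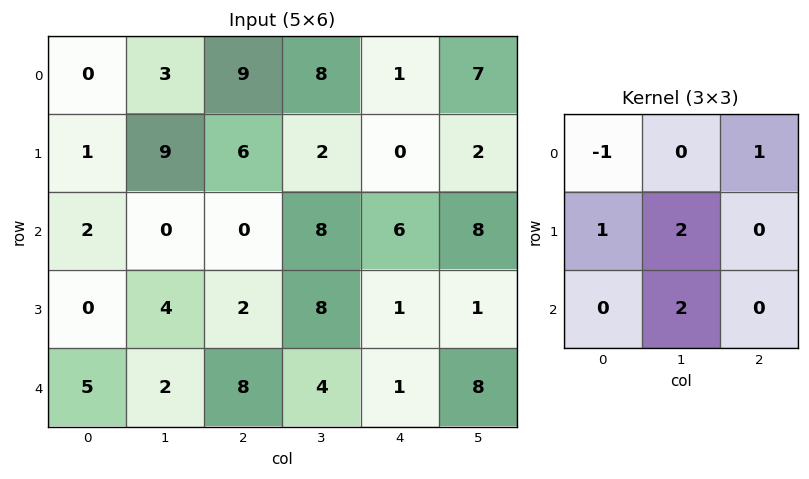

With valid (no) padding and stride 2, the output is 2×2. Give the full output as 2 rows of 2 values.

28 18
10 32

Output[0,0]: The receptive field on the input at this output position is [0 3 9 / 1 9 6 / 2 0 0]. Elementwise product with the kernel and sum: 0·-1 + 9·1 + 1·1 + 9·2 + 0·2.
Output[0,1]: The receptive field on the input at this output position is [9 8 1 / 6 2 0 / 0 8 6]. Elementwise product with the kernel and sum: 9·-1 + 1·1 + 6·1 + 2·2 + 8·2.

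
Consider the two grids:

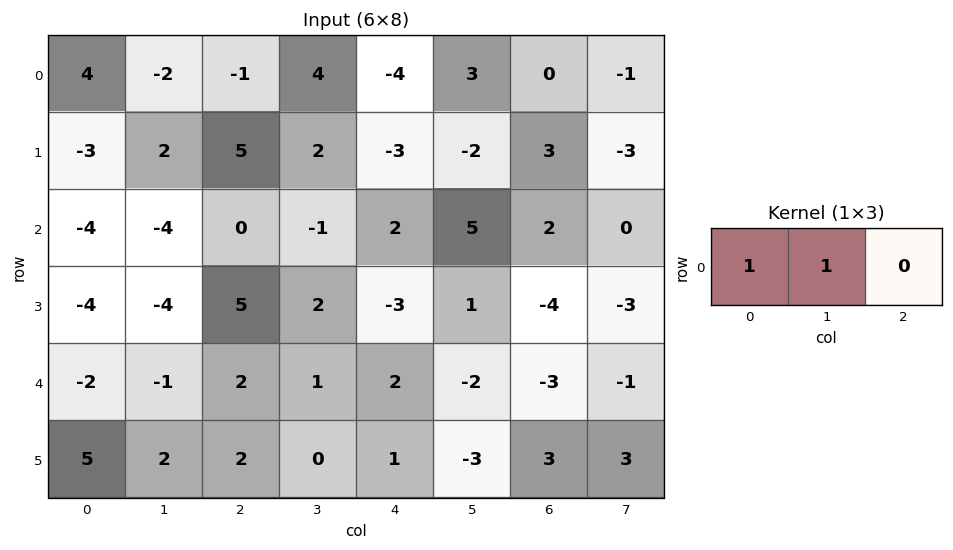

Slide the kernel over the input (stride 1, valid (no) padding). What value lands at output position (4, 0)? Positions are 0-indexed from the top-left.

The receptive field on the input at this output position is [-2 -1 2]. Elementwise product with the kernel and sum: -2·1 + -1·1.

-3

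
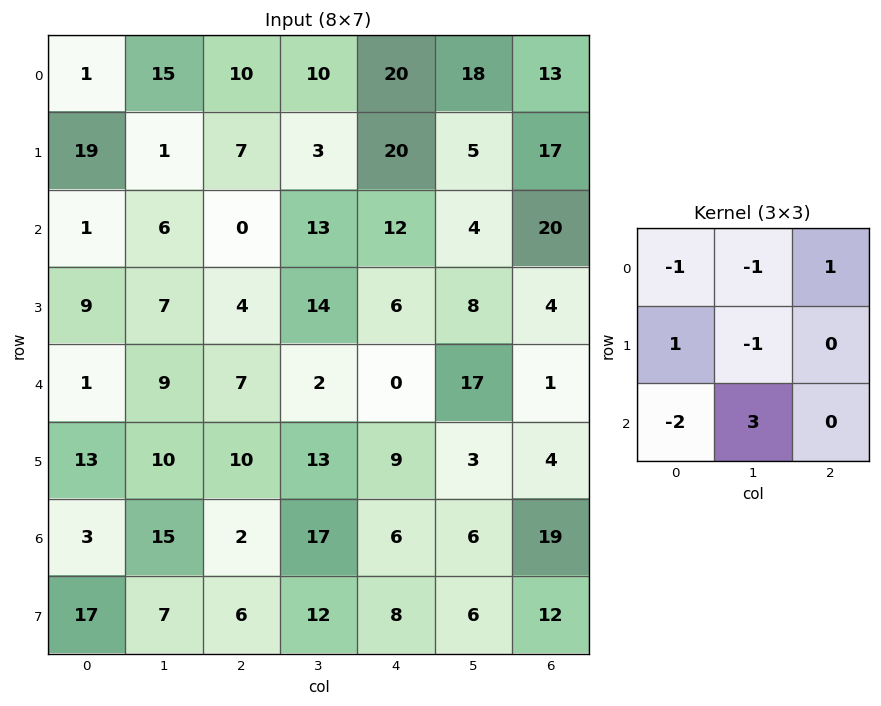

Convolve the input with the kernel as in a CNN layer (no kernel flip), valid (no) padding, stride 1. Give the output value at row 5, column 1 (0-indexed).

10

The receptive field on the input at this output position is [10 10 13 / 15 2 17 / 7 6 12]. Elementwise product with the kernel and sum: 10·-1 + 10·-1 + 13·1 + 15·1 + 2·-1 + 7·-2 + 6·3.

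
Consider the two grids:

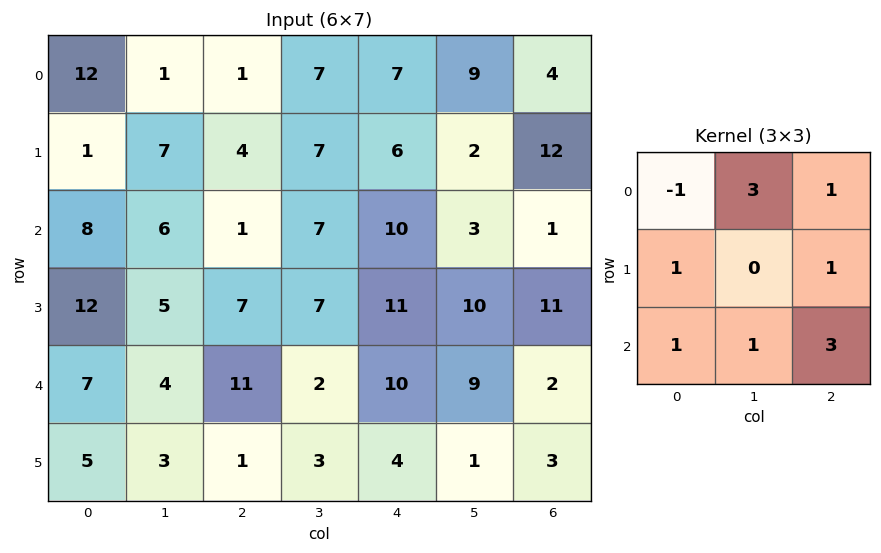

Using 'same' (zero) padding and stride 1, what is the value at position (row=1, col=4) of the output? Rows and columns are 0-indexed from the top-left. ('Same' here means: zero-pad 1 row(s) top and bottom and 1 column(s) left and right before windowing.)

58

The receptive field on the zero-padded input at this output position is [7 7 9 / 7 6 2 / 7 10 3]. Elementwise product with the kernel and sum: 7·-1 + 7·3 + 9·1 + 7·1 + 2·1 + 7·1 + 10·1 + 3·3.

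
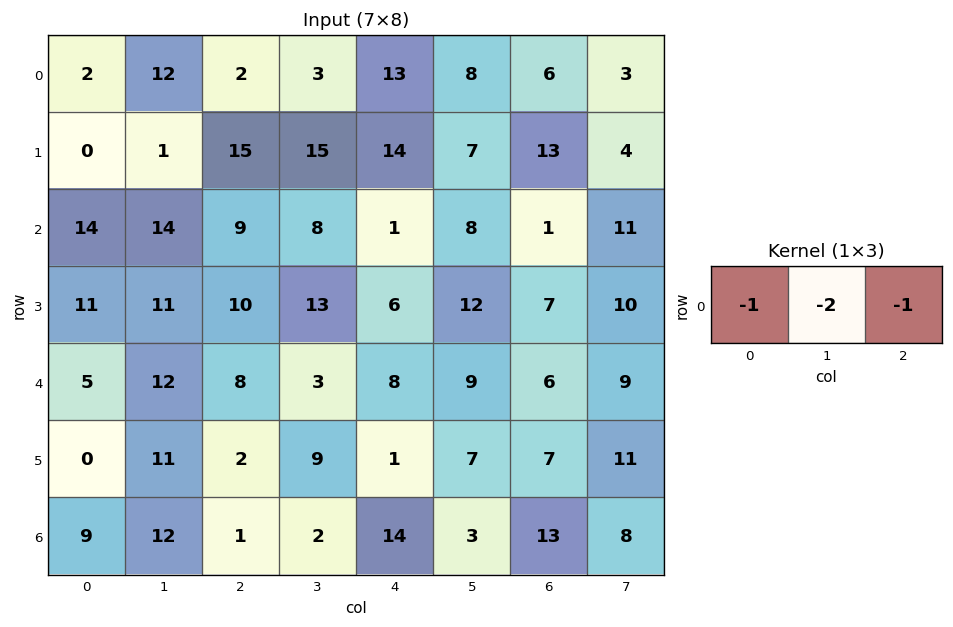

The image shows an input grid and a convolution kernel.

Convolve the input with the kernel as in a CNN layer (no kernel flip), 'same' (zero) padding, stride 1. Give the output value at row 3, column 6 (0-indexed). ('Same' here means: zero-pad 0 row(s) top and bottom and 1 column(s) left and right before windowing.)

-36

The receptive field on the zero-padded input at this output position is [12 7 10]. Elementwise product with the kernel and sum: 12·-1 + 7·-2 + 10·-1.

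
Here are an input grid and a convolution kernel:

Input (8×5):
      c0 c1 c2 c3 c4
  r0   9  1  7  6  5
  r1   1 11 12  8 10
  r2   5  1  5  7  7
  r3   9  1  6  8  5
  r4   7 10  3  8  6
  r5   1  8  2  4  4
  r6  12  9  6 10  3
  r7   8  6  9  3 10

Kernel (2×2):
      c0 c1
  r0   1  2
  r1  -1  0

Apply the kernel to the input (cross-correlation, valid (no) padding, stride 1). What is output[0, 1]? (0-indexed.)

The receptive field on the input at this output position is [1 7 / 11 12]. Elementwise product with the kernel and sum: 1·1 + 7·2 + 11·-1.

4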